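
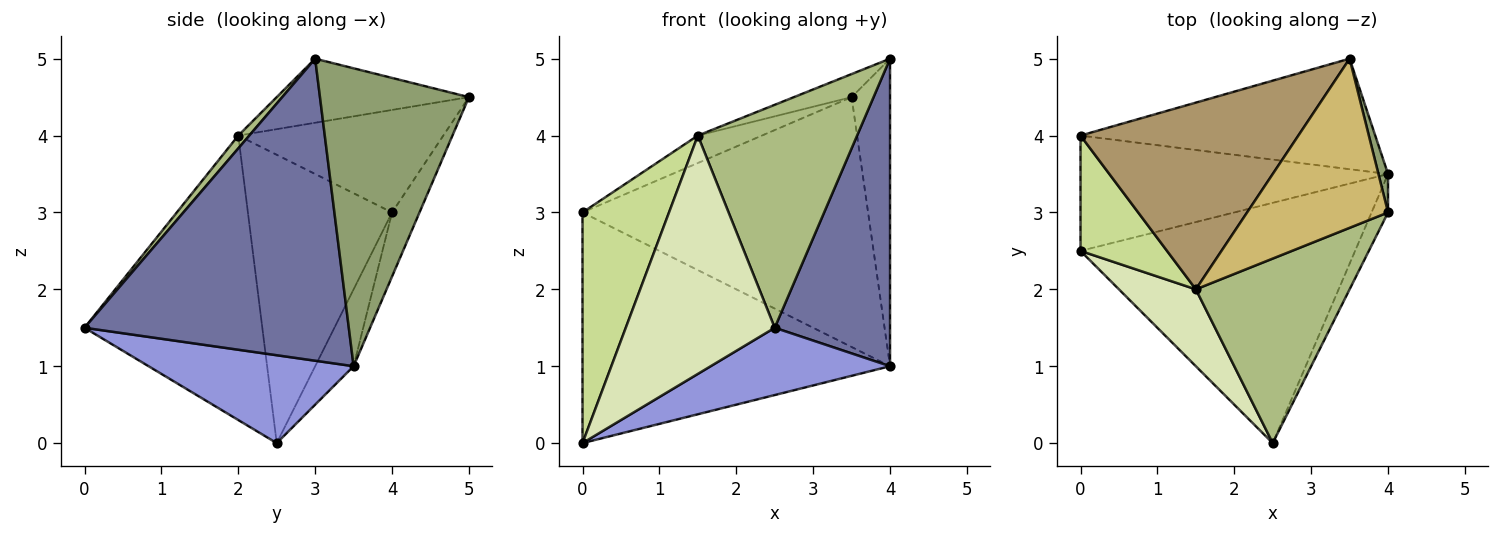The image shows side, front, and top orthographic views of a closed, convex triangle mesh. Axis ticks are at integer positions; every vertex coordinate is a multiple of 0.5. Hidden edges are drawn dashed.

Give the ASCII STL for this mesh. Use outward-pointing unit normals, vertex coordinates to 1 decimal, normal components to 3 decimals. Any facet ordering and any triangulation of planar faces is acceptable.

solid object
 facet normal 0.915 -0.399 -0.050
  outer loop
   vertex 4.0 3.0 5.0
   vertex 2.5 0.0 1.5
   vertex 4.0 3.5 1.0
  endloop
 endfacet
 facet normal -0.111 0.889 -0.444
  outer loop
   vertex 0.0 2.5 0.0
   vertex 0.0 4.0 3.0
   vertex 4.0 3.5 1.0
  endloop
 endfacet
 facet normal 0.294 -0.258 -0.920
  outer loop
   vertex 0.0 2.5 0.0
   vertex 4.0 3.5 1.0
   vertex 2.5 0.0 1.5
  endloop
 endfacet
 facet normal -0.088 0.911 -0.403
  outer loop
   vertex 3.5 5.0 4.5
   vertex 4.0 3.5 1.0
   vertex 0.0 4.0 3.0
  endloop
 endfacet
 facet normal 0.968 0.250 0.031
  outer loop
   vertex 3.5 5.0 4.5
   vertex 4.0 3.0 5.0
   vertex 4.0 3.5 1.0
  endloop
 endfacet
 facet normal 0.053 -0.769 0.637
  outer loop
   vertex 1.5 2.0 4.0
   vertex 2.5 0.0 1.5
   vertex 4.0 3.0 5.0
  endloop
 endfacet
 facet normal -0.830 -0.498 0.249
  outer loop
   vertex 1.5 2.0 4.0
   vertex 0.0 4.0 3.0
   vertex 0.0 2.5 0.0
  endloop
 endfacet
 facet normal -0.751 -0.629 0.203
  outer loop
   vertex 1.5 2.0 4.0
   vertex 0.0 2.5 0.0
   vertex 2.5 0.0 1.5
  endloop
 endfacet
 facet normal -0.422 0.132 0.897
  outer loop
   vertex 1.5 2.0 4.0
   vertex 3.5 5.0 4.5
   vertex 0.0 4.0 3.0
  endloop
 endfacet
 facet normal -0.411 0.123 0.903
  outer loop
   vertex 1.5 2.0 4.0
   vertex 4.0 3.0 5.0
   vertex 3.5 5.0 4.5
  endloop
 endfacet
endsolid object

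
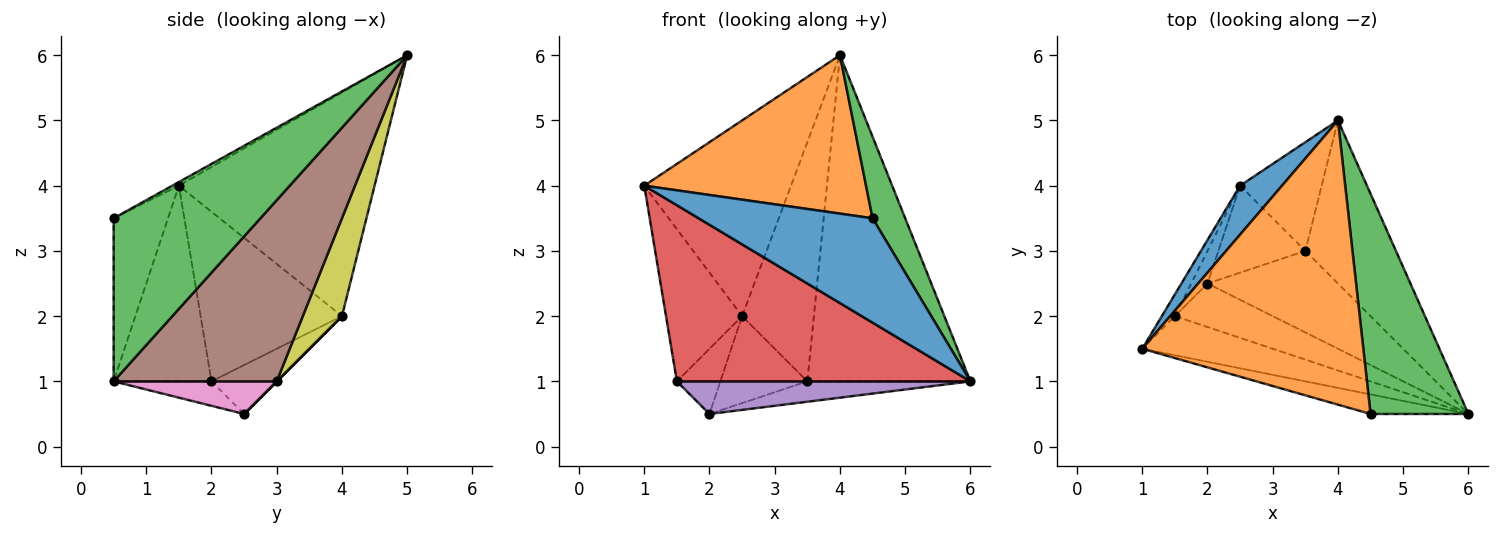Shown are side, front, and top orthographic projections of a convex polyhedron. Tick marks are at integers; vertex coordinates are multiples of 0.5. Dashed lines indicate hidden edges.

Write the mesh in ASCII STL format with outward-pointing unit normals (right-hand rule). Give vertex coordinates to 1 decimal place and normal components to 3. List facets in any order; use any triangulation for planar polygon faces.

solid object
 facet normal -0.294 -0.940 -0.176
  outer loop
   vertex 4.5 0.5 3.5
   vertex 1.0 1.5 4.0
   vertex 6.0 0.5 1.0
  endloop
 endfacet
 facet normal -0.014 -0.487 0.873
  outer loop
   vertex 4.5 0.5 3.5
   vertex 4.0 5.0 6.0
   vertex 1.0 1.5 4.0
  endloop
 endfacet
 facet normal 0.842 -0.187 0.505
  outer loop
   vertex 4.5 0.5 3.5
   vertex 6.0 0.5 1.0
   vertex 4.0 5.0 6.0
  endloop
 endfacet
 facet normal -0.309 -0.928 -0.206
  outer loop
   vertex 1.5 2.0 1.0
   vertex 6.0 0.5 1.0
   vertex 1.0 1.5 4.0
  endloop
 endfacet
 facet normal -0.196 -0.588 -0.784
  outer loop
   vertex 1.5 2.0 1.0
   vertex 2.0 2.5 0.5
   vertex 6.0 0.5 1.0
  endloop
 endfacet
 facet normal 0.667 0.667 -0.333
  outer loop
   vertex 3.5 3.0 1.0
   vertex 4.0 5.0 6.0
   vertex 6.0 0.5 1.0
  endloop
 endfacet
 facet normal 0.236 0.236 -0.943
  outer loop
   vertex 3.5 3.0 1.0
   vertex 6.0 0.5 1.0
   vertex 2.0 2.5 0.5
  endloop
 endfacet
 facet normal -0.802 0.535 -0.267
  outer loop
   vertex 2.5 4.0 2.0
   vertex 2.0 2.5 0.5
   vertex 1.5 2.0 1.0
  endloop
 endfacet
 facet normal 0.445 0.815 -0.371
  outer loop
   vertex 2.5 4.0 2.0
   vertex 4.0 5.0 6.0
   vertex 3.5 3.0 1.0
  endloop
 endfacet
 facet normal 0.000 0.707 -0.707
  outer loop
   vertex 2.5 4.0 2.0
   vertex 3.5 3.0 1.0
   vertex 2.0 2.5 0.5
  endloop
 endfacet
 facet normal -0.791 0.593 0.148
  outer loop
   vertex 2.5 4.0 2.0
   vertex 1.0 1.5 4.0
   vertex 4.0 5.0 6.0
  endloop
 endfacet
 facet normal -0.878 0.473 -0.068
  outer loop
   vertex 2.5 4.0 2.0
   vertex 1.5 2.0 1.0
   vertex 1.0 1.5 4.0
  endloop
 endfacet
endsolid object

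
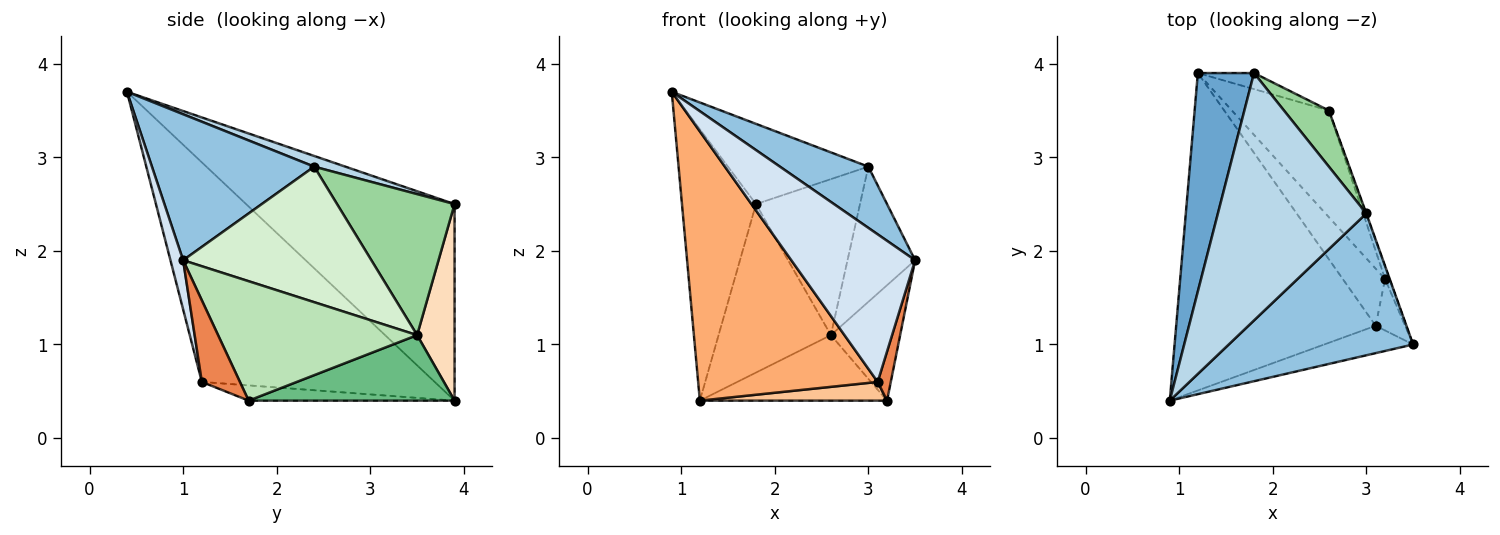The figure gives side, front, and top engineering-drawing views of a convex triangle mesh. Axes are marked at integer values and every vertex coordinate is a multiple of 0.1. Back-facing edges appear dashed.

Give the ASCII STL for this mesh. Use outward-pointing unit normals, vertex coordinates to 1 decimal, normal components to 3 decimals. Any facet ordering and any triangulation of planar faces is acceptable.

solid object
 facet normal -0.910 0.323 0.260
  outer loop
   vertex 1.2 3.9 0.4
   vertex 0.9 0.4 3.7
   vertex 1.8 3.9 2.5
  endloop
 endfacet
 facet normal 0.588 -0.320 0.743
  outer loop
   vertex 3.0 2.4 2.9
   vertex 0.9 0.4 3.7
   vertex 3.5 1.0 1.9
  endloop
 endfacet
 facet normal 0.068 0.308 0.949
  outer loop
   vertex 3.0 2.4 2.9
   vertex 1.8 3.9 2.5
   vertex 0.9 0.4 3.7
  endloop
 endfacet
 facet normal 0.100 -0.978 -0.181
  outer loop
   vertex 3.1 1.2 0.6
   vertex 3.5 1.0 1.9
   vertex 0.9 0.4 3.7
  endloop
 endfacet
 facet normal 0.895 -0.308 -0.323
  outer loop
   vertex 3.1 1.2 0.6
   vertex 3.2 1.7 0.4
   vertex 3.5 1.0 1.9
  endloop
 endfacet
 facet normal -0.643 -0.496 -0.584
  outer loop
   vertex 3.1 1.2 0.6
   vertex 0.9 0.4 3.7
   vertex 1.2 3.9 0.4
  endloop
 endfacet
 facet normal -0.324 -0.295 -0.899
  outer loop
   vertex 3.1 1.2 0.6
   vertex 1.2 3.9 0.4
   vertex 3.2 1.7 0.4
  endloop
 endfacet
 facet normal 0.315 0.945 -0.090
  outer loop
   vertex 2.6 3.5 1.1
   vertex 1.2 3.9 0.4
   vertex 1.8 3.9 2.5
  endloop
 endfacet
 facet normal 0.499 0.454 -0.739
  outer loop
   vertex 2.6 3.5 1.1
   vertex 3.2 1.7 0.4
   vertex 1.2 3.9 0.4
  endloop
 endfacet
 facet normal 0.728 0.645 0.232
  outer loop
   vertex 2.6 3.5 1.1
   vertex 1.8 3.9 2.5
   vertex 3.0 2.4 2.9
  endloop
 endfacet
 facet normal 0.944 0.328 -0.036
  outer loop
   vertex 2.6 3.5 1.1
   vertex 3.5 1.0 1.9
   vertex 3.2 1.7 0.4
  endloop
 endfacet
 facet normal 0.941 0.338 -0.003
  outer loop
   vertex 2.6 3.5 1.1
   vertex 3.0 2.4 2.9
   vertex 3.5 1.0 1.9
  endloop
 endfacet
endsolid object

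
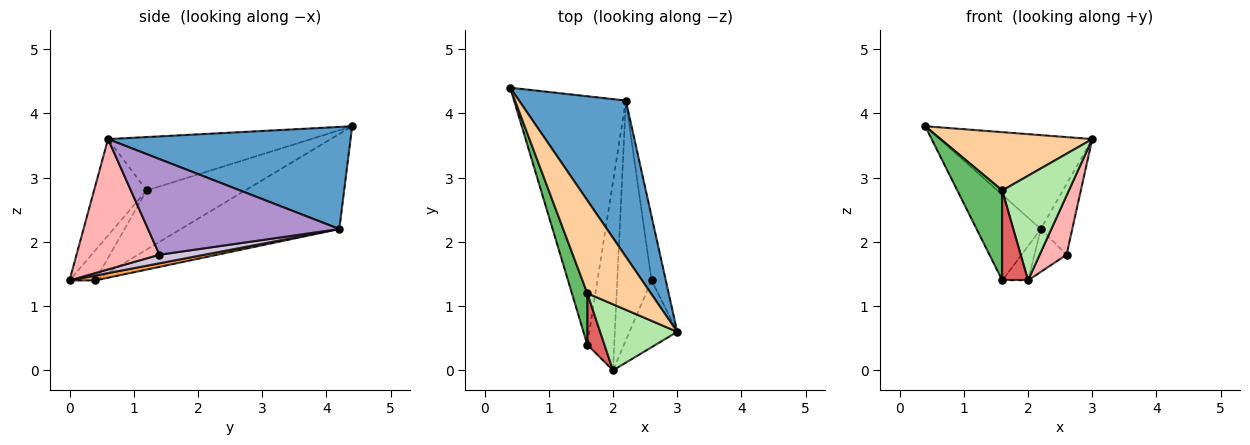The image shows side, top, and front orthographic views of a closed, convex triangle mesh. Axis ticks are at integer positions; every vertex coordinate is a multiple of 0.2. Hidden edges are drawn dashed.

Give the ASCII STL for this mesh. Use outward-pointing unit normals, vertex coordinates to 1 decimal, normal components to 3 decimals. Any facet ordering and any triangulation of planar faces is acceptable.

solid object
 facet normal 0.634 0.399 0.663
  outer loop
   vertex 2.2 4.2 2.2
   vertex 0.4 4.4 3.8
   vertex 3.0 0.6 3.6
  endloop
 endfacet
 facet normal -0.627 0.254 -0.737
  outer loop
   vertex 2.2 4.2 2.2
   vertex 1.6 0.4 1.4
   vertex 0.4 4.4 3.8
  endloop
 endfacet
 facet normal 0.176 0.176 -0.968
  outer loop
   vertex 2.2 4.2 2.2
   vertex 2.0 0.0 1.4
   vertex 1.6 0.4 1.4
  endloop
 endfacet
 facet normal -0.580 -0.433 0.690
  outer loop
   vertex 1.6 1.2 2.8
   vertex 3.0 0.6 3.6
   vertex 0.4 4.4 3.8
  endloop
 endfacet
 facet normal -0.885 -0.404 0.231
  outer loop
   vertex 1.6 1.2 2.8
   vertex 0.4 4.4 3.8
   vertex 1.6 0.4 1.4
  endloop
 endfacet
 facet normal -0.555 -0.703 0.444
  outer loop
   vertex 1.6 1.2 2.8
   vertex 2.0 0.0 1.4
   vertex 3.0 0.6 3.6
  endloop
 endfacet
 facet normal -0.656 -0.656 0.375
  outer loop
   vertex 1.6 1.2 2.8
   vertex 1.6 0.4 1.4
   vertex 2.0 0.0 1.4
  endloop
 endfacet
 facet normal 0.898 -0.291 -0.329
  outer loop
   vertex 2.6 1.4 1.8
   vertex 3.0 0.6 3.6
   vertex 2.0 0.0 1.4
  endloop
 endfacet
 facet normal 0.976 0.160 -0.146
  outer loop
   vertex 2.6 1.4 1.8
   vertex 2.2 4.2 2.2
   vertex 3.0 0.6 3.6
  endloop
 endfacet
 facet normal 0.239 0.171 -0.956
  outer loop
   vertex 2.6 1.4 1.8
   vertex 2.0 0.0 1.4
   vertex 2.2 4.2 2.2
  endloop
 endfacet
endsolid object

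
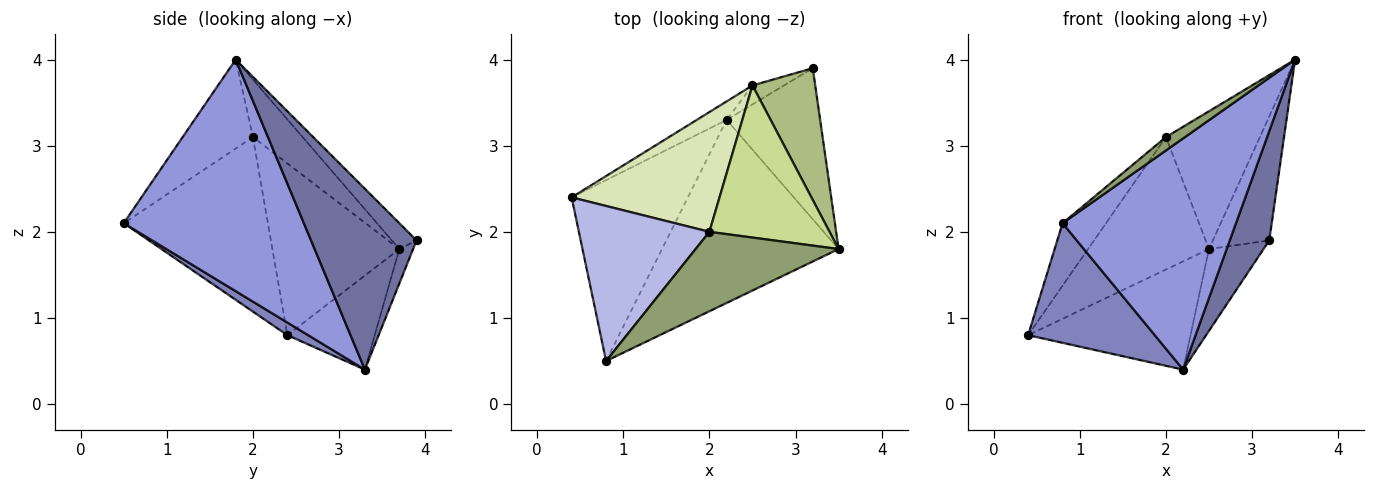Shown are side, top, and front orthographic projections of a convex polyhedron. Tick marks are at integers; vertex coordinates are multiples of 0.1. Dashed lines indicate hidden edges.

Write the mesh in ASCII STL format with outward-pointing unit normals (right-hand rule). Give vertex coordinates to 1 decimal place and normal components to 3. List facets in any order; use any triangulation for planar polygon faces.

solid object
 facet normal 0.843 -0.315 -0.436
  outer loop
   vertex 2.2 3.3 0.4
   vertex 3.2 3.9 1.9
   vertex 3.5 1.8 4.0
  endloop
 endfacet
 facet normal 0.090 -0.549 -0.831
  outer loop
   vertex 0.8 0.5 2.1
   vertex 0.4 2.4 0.8
   vertex 2.2 3.3 0.4
  endloop
 endfacet
 facet normal 0.631 -0.608 -0.481
  outer loop
   vertex 0.8 0.5 2.1
   vertex 2.2 3.3 0.4
   vertex 3.5 1.8 4.0
  endloop
 endfacet
 facet normal -0.778 0.235 0.582
  outer loop
   vertex 2.0 2.0 3.1
   vertex 0.4 2.4 0.8
   vertex 0.8 0.5 2.1
  endloop
 endfacet
 facet normal -0.523 -0.142 0.840
  outer loop
   vertex 2.0 2.0 3.1
   vertex 0.8 0.5 2.1
   vertex 3.5 1.8 4.0
  endloop
 endfacet
 facet normal -0.287 0.656 0.698
  outer loop
   vertex 2.5 3.7 1.8
   vertex 3.5 1.8 4.0
   vertex 3.2 3.9 1.9
  endloop
 endfacet
 facet normal -0.335 0.633 0.698
  outer loop
   vertex 2.5 3.7 1.8
   vertex 2.0 2.0 3.1
   vertex 3.5 1.8 4.0
  endloop
 endfacet
 facet normal -0.614 0.585 0.529
  outer loop
   vertex 2.5 3.7 1.8
   vertex 0.4 2.4 0.8
   vertex 2.0 2.0 3.1
  endloop
 endfacet
 facet normal -0.468 0.871 -0.148
  outer loop
   vertex 2.5 3.7 1.8
   vertex 2.2 3.3 0.4
   vertex 0.4 2.4 0.8
  endloop
 endfacet
 facet normal -0.239 0.946 -0.219
  outer loop
   vertex 2.5 3.7 1.8
   vertex 3.2 3.9 1.9
   vertex 2.2 3.3 0.4
  endloop
 endfacet
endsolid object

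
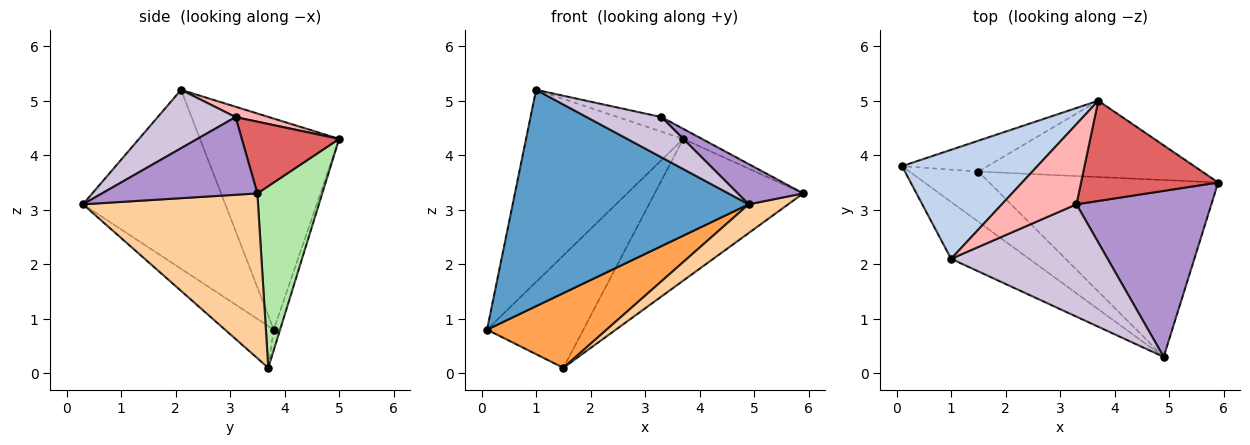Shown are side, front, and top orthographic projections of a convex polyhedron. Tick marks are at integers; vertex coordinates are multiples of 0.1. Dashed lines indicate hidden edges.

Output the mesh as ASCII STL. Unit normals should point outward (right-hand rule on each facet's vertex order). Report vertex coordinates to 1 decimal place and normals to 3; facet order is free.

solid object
 facet normal -0.504 -0.835 -0.220
  outer loop
   vertex 1.0 2.1 5.2
   vertex 0.1 3.8 0.8
   vertex 4.9 0.3 3.1
  endloop
 endfacet
 facet normal -0.610 0.689 0.391
  outer loop
   vertex 3.7 5.0 4.3
   vertex 0.1 3.8 0.8
   vertex 1.0 2.1 5.2
  endloop
 endfacet
 facet normal -0.320 -0.786 -0.528
  outer loop
   vertex 1.5 3.7 0.1
   vertex 4.9 0.3 3.1
   vertex 0.1 3.8 0.8
  endloop
 endfacet
 facet normal 0.579 -0.131 -0.805
  outer loop
   vertex 1.5 3.7 0.1
   vertex 5.9 3.5 3.3
   vertex 4.9 0.3 3.1
  endloop
 endfacet
 facet normal -0.064 0.962 -0.265
  outer loop
   vertex 1.5 3.7 0.1
   vertex 0.1 3.8 0.8
   vertex 3.7 5.0 4.3
  endloop
 endfacet
 facet normal 0.359 0.822 -0.442
  outer loop
   vertex 1.5 3.7 0.1
   vertex 3.7 5.0 4.3
   vertex 5.9 3.5 3.3
  endloop
 endfacet
 facet normal 0.462 0.089 0.883
  outer loop
   vertex 3.3 3.1 4.7
   vertex 5.9 3.5 3.3
   vertex 3.7 5.0 4.3
  endloop
 endfacet
 facet normal 0.135 0.177 0.975
  outer loop
   vertex 3.3 3.1 4.7
   vertex 3.7 5.0 4.3
   vertex 1.0 2.1 5.2
  endloop
 endfacet
 facet normal 0.488 -0.206 0.848
  outer loop
   vertex 3.3 3.1 4.7
   vertex 4.9 0.3 3.1
   vertex 5.9 3.5 3.3
  endloop
 endfacet
 facet normal 0.331 -0.318 0.888
  outer loop
   vertex 3.3 3.1 4.7
   vertex 1.0 2.1 5.2
   vertex 4.9 0.3 3.1
  endloop
 endfacet
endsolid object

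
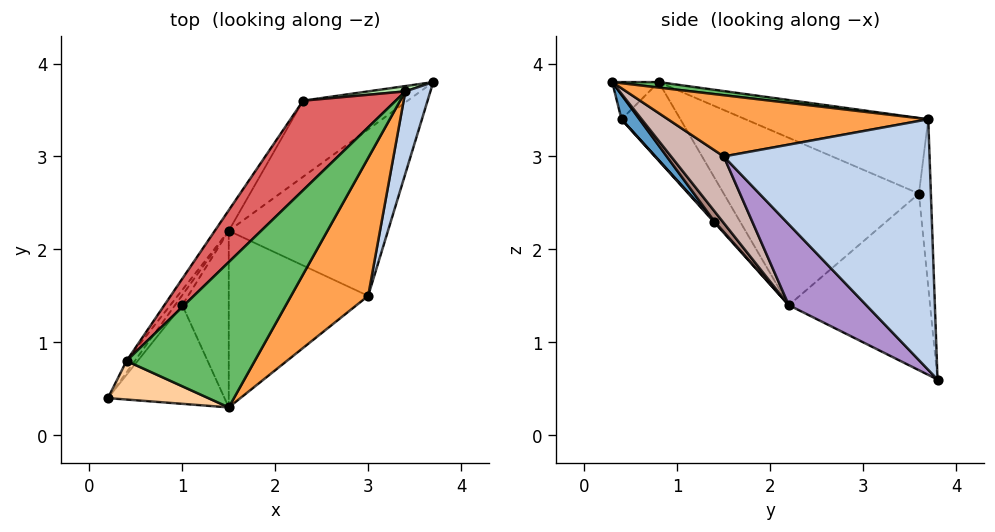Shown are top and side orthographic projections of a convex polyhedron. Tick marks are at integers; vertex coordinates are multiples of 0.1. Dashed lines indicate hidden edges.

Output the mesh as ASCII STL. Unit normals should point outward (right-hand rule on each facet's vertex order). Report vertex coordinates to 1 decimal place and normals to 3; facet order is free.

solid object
 facet normal 0.129 -0.779 -0.614
  outer loop
   vertex 1.0 1.4 2.3
   vertex 1.5 0.3 3.8
   vertex 0.2 0.4 3.4
  endloop
 endfacet
 facet normal 0.976 -0.195 0.098
  outer loop
   vertex 3.0 1.5 3.0
   vertex 3.7 3.8 0.6
   vertex 3.4 3.7 3.4
  endloop
 endfacet
 facet normal 0.603 -0.248 0.759
  outer loop
   vertex 3.0 1.5 3.0
   vertex 3.4 3.7 3.4
   vertex 1.5 0.3 3.8
  endloop
 endfacet
 facet normal -0.276 -0.607 0.745
  outer loop
   vertex 0.4 0.8 3.8
   vertex 0.2 0.4 3.4
   vertex 1.5 0.3 3.8
  endloop
 endfacet
 facet normal 0.042 0.093 0.995
  outer loop
   vertex 0.4 0.8 3.8
   vertex 1.5 0.3 3.8
   vertex 3.4 3.7 3.4
  endloop
 endfacet
 facet normal -0.108 0.994 0.024
  outer loop
   vertex 2.3 3.6 2.6
   vertex 3.4 3.7 3.4
   vertex 3.7 3.8 0.6
  endloop
 endfacet
 facet normal -0.503 0.606 0.616
  outer loop
   vertex 2.3 3.6 2.6
   vertex 0.4 0.8 3.8
   vertex 3.4 3.7 3.4
  endloop
 endfacet
 facet normal -0.631 0.680 -0.373
  outer loop
   vertex 1.5 2.2 1.4
   vertex 2.3 3.6 2.6
   vertex 3.7 3.8 0.6
  endloop
 endfacet
 facet normal 0.309 -0.730 -0.609
  outer loop
   vertex 1.5 2.2 1.4
   vertex 3.7 3.8 0.6
   vertex 3.0 1.5 3.0
  endloop
 endfacet
 facet normal 0.090 -0.769 -0.633
  outer loop
   vertex 1.5 2.2 1.4
   vertex 1.0 1.4 2.3
   vertex 0.2 0.4 3.4
  endloop
 endfacet
 facet normal 0.136 -0.777 -0.615
  outer loop
   vertex 1.5 2.2 1.4
   vertex 1.5 0.3 3.8
   vertex 1.0 1.4 2.3
  endloop
 endfacet
 facet normal 0.284 -0.752 -0.595
  outer loop
   vertex 1.5 2.2 1.4
   vertex 3.0 1.5 3.0
   vertex 1.5 0.3 3.8
  endloop
 endfacet
 facet normal -0.852 0.516 -0.090
  outer loop
   vertex 1.5 2.2 1.4
   vertex 0.2 0.4 3.4
   vertex 0.4 0.8 3.8
  endloop
 endfacet
 facet normal -0.839 0.539 -0.070
  outer loop
   vertex 1.5 2.2 1.4
   vertex 0.4 0.8 3.8
   vertex 2.3 3.6 2.6
  endloop
 endfacet
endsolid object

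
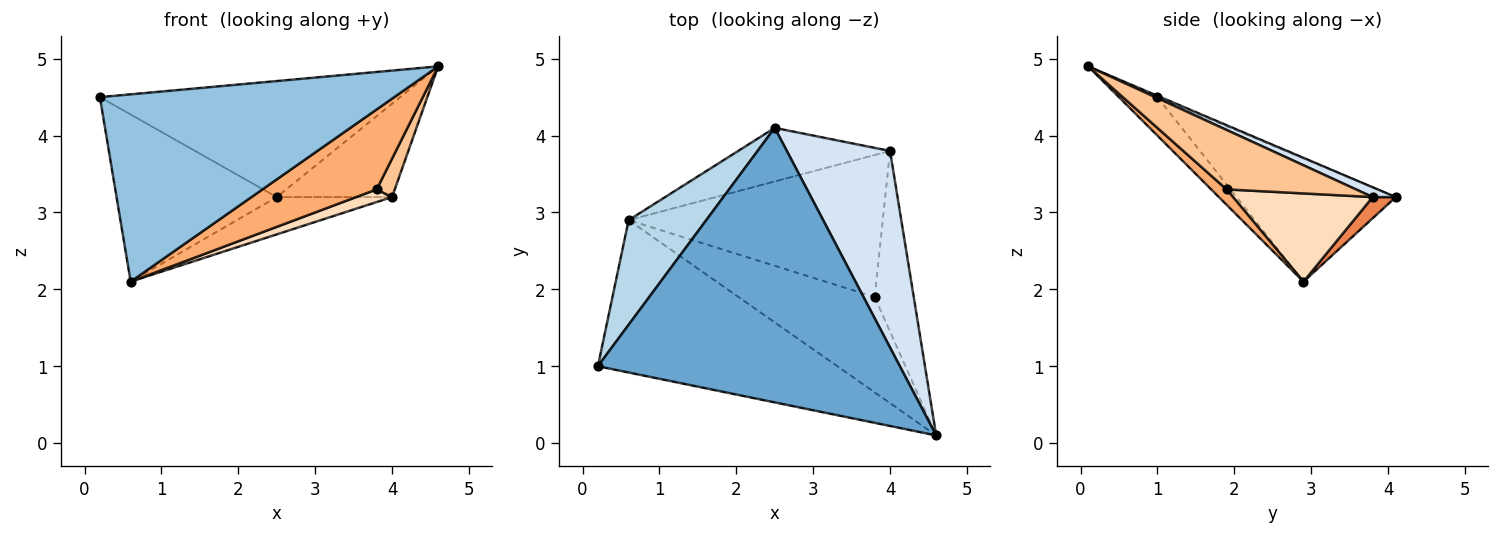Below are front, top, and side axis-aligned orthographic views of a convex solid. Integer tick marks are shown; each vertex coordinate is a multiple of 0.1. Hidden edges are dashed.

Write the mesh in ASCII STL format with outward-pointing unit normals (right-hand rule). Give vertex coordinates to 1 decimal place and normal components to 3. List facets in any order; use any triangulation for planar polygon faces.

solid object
 facet normal -0.004 0.389 0.921
  outer loop
   vertex 2.5 4.1 3.2
   vertex 0.2 1.0 4.5
   vertex 4.6 0.1 4.9
  endloop
 endfacet
 facet normal -0.101 -0.772 -0.628
  outer loop
   vertex 0.6 2.9 2.1
   vertex 4.6 0.1 4.9
   vertex 0.2 1.0 4.5
  endloop
 endfacet
 facet normal -0.644 0.648 0.406
  outer loop
   vertex 0.6 2.9 2.1
   vertex 0.2 1.0 4.5
   vertex 2.5 4.1 3.2
  endloop
 endfacet
 facet normal 0.085 0.427 0.900
  outer loop
   vertex 4.0 3.8 3.2
   vertex 2.5 4.1 3.2
   vertex 4.6 0.1 4.9
  endloop
 endfacet
 facet normal 0.114 0.568 -0.815
  outer loop
   vertex 4.0 3.8 3.2
   vertex 0.6 2.9 2.1
   vertex 2.5 4.1 3.2
  endloop
 endfacet
 facet normal 0.086 -0.640 -0.763
  outer loop
   vertex 3.8 1.9 3.3
   vertex 4.6 0.1 4.9
   vertex 0.6 2.9 2.1
  endloop
 endfacet
 facet normal 0.830 -0.116 -0.546
  outer loop
   vertex 3.8 1.9 3.3
   vertex 4.0 3.8 3.2
   vertex 4.6 0.1 4.9
  endloop
 endfacet
 facet normal 0.327 -0.084 -0.941
  outer loop
   vertex 3.8 1.9 3.3
   vertex 0.6 2.9 2.1
   vertex 4.0 3.8 3.2
  endloop
 endfacet
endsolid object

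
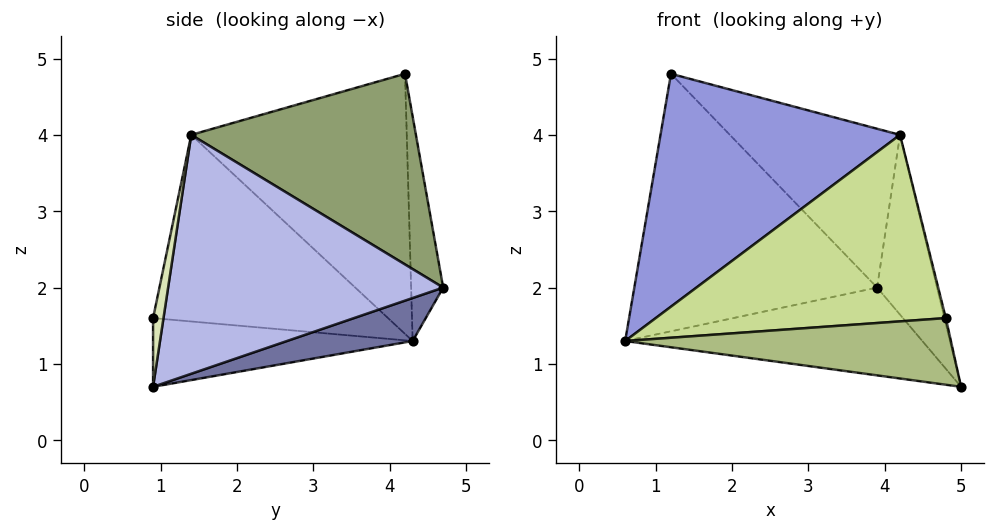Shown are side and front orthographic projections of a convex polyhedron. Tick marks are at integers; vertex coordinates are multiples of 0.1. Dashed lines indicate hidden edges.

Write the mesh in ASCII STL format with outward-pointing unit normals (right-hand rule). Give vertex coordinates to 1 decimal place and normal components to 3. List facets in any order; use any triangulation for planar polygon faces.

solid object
 facet normal 0.152 0.359 -0.921
  outer loop
   vertex 3.9 4.7 2.0
   vertex 5.0 0.9 0.7
   vertex 0.6 4.3 1.3
  endloop
 endfacet
 facet normal -0.131 0.990 0.051
  outer loop
   vertex 1.2 4.2 4.8
   vertex 3.9 4.7 2.0
   vertex 0.6 4.3 1.3
  endloop
 endfacet
 facet normal -0.666 -0.740 0.093
  outer loop
   vertex 4.2 1.4 4.0
   vertex 1.2 4.2 4.8
   vertex 0.6 4.3 1.3
  endloop
 endfacet
 facet normal 0.957 0.209 0.200
  outer loop
   vertex 4.2 1.4 4.0
   vertex 5.0 0.9 0.7
   vertex 3.9 4.7 2.0
  endloop
 endfacet
 facet normal 0.600 0.454 0.659
  outer loop
   vertex 4.2 1.4 4.0
   vertex 3.9 4.7 2.0
   vertex 1.2 4.2 4.8
  endloop
 endfacet
 facet normal -0.617 -0.775 -0.137
  outer loop
   vertex 4.8 0.9 1.6
   vertex 0.6 4.3 1.3
   vertex 5.0 0.9 0.7
  endloop
 endfacet
 facet normal -0.629 -0.777 0.005
  outer loop
   vertex 4.8 0.9 1.6
   vertex 4.2 1.4 4.0
   vertex 0.6 4.3 1.3
  endloop
 endfacet
 facet normal 0.968 0.129 0.215
  outer loop
   vertex 4.8 0.9 1.6
   vertex 5.0 0.9 0.7
   vertex 4.2 1.4 4.0
  endloop
 endfacet
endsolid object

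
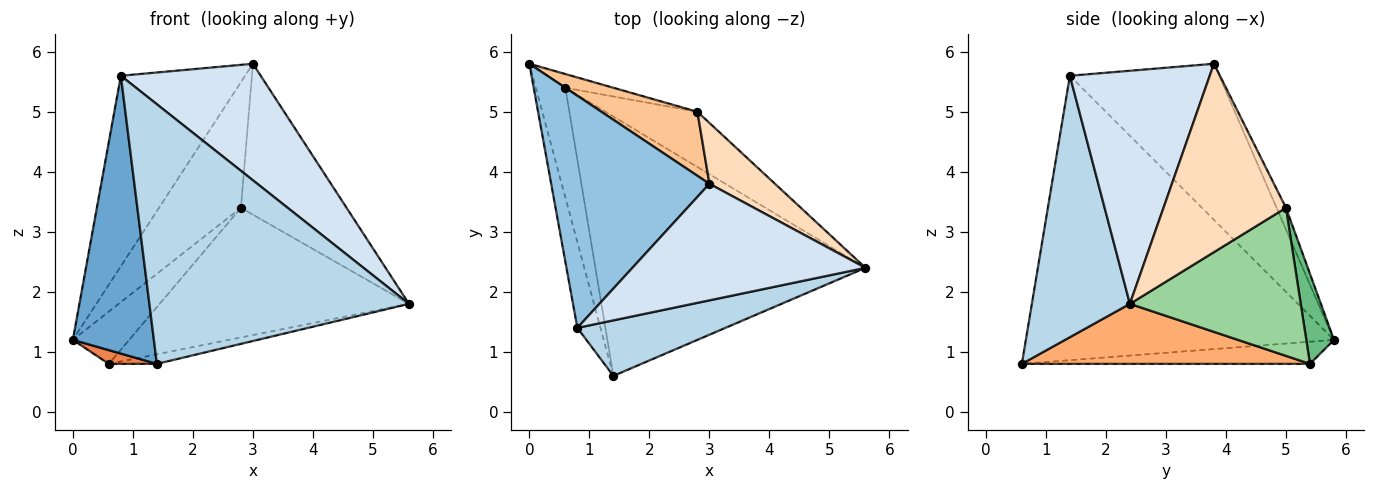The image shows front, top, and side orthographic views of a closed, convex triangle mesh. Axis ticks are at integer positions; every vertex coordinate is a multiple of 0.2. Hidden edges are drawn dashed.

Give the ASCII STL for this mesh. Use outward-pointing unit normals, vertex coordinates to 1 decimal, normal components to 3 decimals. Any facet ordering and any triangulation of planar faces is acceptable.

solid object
 facet normal -0.964 -0.254 -0.078
  outer loop
   vertex 0.8 1.4 5.6
   vertex 0.0 5.8 1.2
   vertex 1.4 0.6 0.8
  endloop
 endfacet
 facet normal -0.606 0.505 0.615
  outer loop
   vertex 0.8 1.4 5.6
   vertex 3.0 3.8 5.8
   vertex 0.0 5.8 1.2
  endloop
 endfacet
 facet normal 0.346 -0.917 0.196
  outer loop
   vertex 0.8 1.4 5.6
   vertex 1.4 0.6 0.8
   vertex 5.6 2.4 1.8
  endloop
 endfacet
 facet normal 0.577 -0.577 0.577
  outer loop
   vertex 0.8 1.4 5.6
   vertex 5.6 2.4 1.8
   vertex 3.0 3.8 5.8
  endloop
 endfacet
 facet normal -0.597 -0.100 -0.796
  outer loop
   vertex 0.6 5.4 0.8
   vertex 1.4 0.6 0.8
   vertex 0.0 5.8 1.2
  endloop
 endfacet
 facet normal 0.217 0.036 -0.976
  outer loop
   vertex 0.6 5.4 0.8
   vertex 5.6 2.4 1.8
   vertex 1.4 0.6 0.8
  endloop
 endfacet
 facet normal -0.102 0.886 0.452
  outer loop
   vertex 2.8 5.0 3.4
   vertex 0.0 5.8 1.2
   vertex 3.0 3.8 5.8
  endloop
 endfacet
 facet normal 0.732 0.632 0.255
  outer loop
   vertex 2.8 5.0 3.4
   vertex 3.0 3.8 5.8
   vertex 5.6 2.4 1.8
  endloop
 endfacet
 facet normal 0.430 0.873 -0.229
  outer loop
   vertex 2.8 5.0 3.4
   vertex 0.6 5.4 0.8
   vertex 0.0 5.8 1.2
  endloop
 endfacet
 facet normal 0.533 0.778 -0.331
  outer loop
   vertex 2.8 5.0 3.4
   vertex 5.6 2.4 1.8
   vertex 0.6 5.4 0.8
  endloop
 endfacet
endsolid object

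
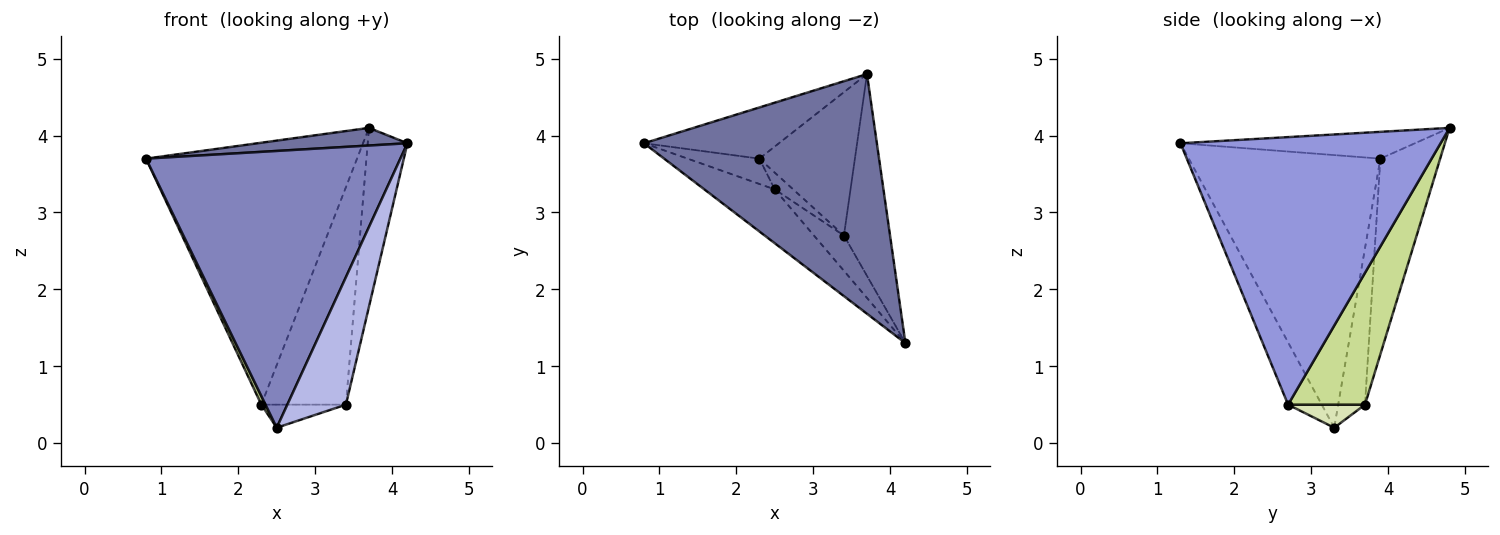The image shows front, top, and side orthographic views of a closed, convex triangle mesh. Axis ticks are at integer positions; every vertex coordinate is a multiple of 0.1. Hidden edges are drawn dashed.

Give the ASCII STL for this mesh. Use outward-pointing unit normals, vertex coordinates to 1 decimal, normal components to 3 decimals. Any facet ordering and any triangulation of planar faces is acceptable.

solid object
 facet normal -0.114 -0.073 0.991
  outer loop
   vertex 3.7 4.8 4.1
   vertex 0.8 3.9 3.7
   vertex 4.2 1.3 3.9
  endloop
 endfacet
 facet normal -0.595 -0.789 -0.153
  outer loop
   vertex 2.5 3.3 0.2
   vertex 4.2 1.3 3.9
   vertex 0.8 3.9 3.7
  endloop
 endfacet
 facet normal 0.974 0.149 -0.168
  outer loop
   vertex 3.4 2.7 0.5
   vertex 3.7 4.8 4.1
   vertex 4.2 1.3 3.9
  endloop
 endfacet
 facet normal -0.484 -0.843 -0.233
  outer loop
   vertex 3.4 2.7 0.5
   vertex 4.2 1.3 3.9
   vertex 2.5 3.3 0.2
  endloop
 endfacet
 facet normal -0.268 0.946 -0.185
  outer loop
   vertex 2.3 3.7 0.5
   vertex 0.8 3.9 3.7
   vertex 3.7 4.8 4.1
  endloop
 endfacet
 facet normal -0.900 -0.140 -0.413
  outer loop
   vertex 2.3 3.7 0.5
   vertex 2.5 3.3 0.2
   vertex 0.8 3.9 3.7
  endloop
 endfacet
 facet normal 0.605 0.665 -0.438
  outer loop
   vertex 2.3 3.7 0.5
   vertex 3.7 4.8 4.1
   vertex 3.4 2.7 0.5
  endloop
 endfacet
 facet normal 0.592 0.652 -0.474
  outer loop
   vertex 2.3 3.7 0.5
   vertex 3.4 2.7 0.5
   vertex 2.5 3.3 0.2
  endloop
 endfacet
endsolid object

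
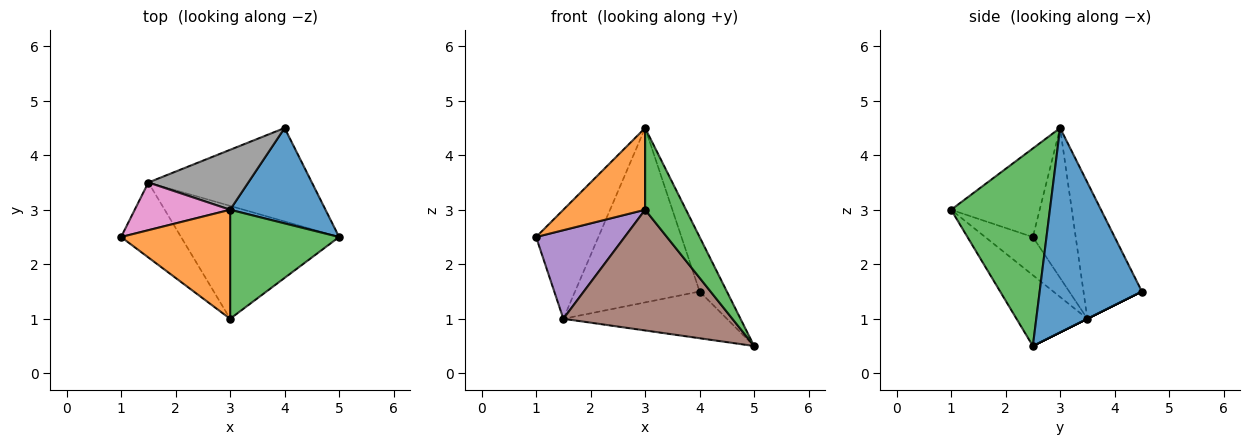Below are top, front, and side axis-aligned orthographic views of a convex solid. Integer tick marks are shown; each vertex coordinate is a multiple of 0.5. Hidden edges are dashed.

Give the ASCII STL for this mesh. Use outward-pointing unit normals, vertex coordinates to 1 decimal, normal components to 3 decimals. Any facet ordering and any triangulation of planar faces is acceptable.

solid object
 facet normal 0.881 0.235 0.411
  outer loop
   vertex 3.0 3.0 4.5
   vertex 5.0 2.5 0.5
   vertex 4.0 4.5 1.5
  endloop
 endfacet
 facet normal -0.545 -0.503 0.671
  outer loop
   vertex 3.0 1.0 3.0
   vertex 3.0 3.0 4.5
   vertex 1.0 2.5 2.5
  endloop
 endfacet
 facet normal 0.823 -0.341 0.454
  outer loop
   vertex 3.0 1.0 3.0
   vertex 5.0 2.5 0.5
   vertex 3.0 3.0 4.5
  endloop
 endfacet
 facet normal 0.000 0.447 -0.894
  outer loop
   vertex 1.5 3.5 1.0
   vertex 4.0 4.5 1.5
   vertex 5.0 2.5 0.5
  endloop
 endfacet
 facet normal -0.380 -0.706 -0.597
  outer loop
   vertex 1.5 3.5 1.0
   vertex 3.0 1.0 3.0
   vertex 1.0 2.5 2.5
  endloop
 endfacet
 facet normal -0.293 -0.698 -0.653
  outer loop
   vertex 1.5 3.5 1.0
   vertex 5.0 2.5 0.5
   vertex 3.0 1.0 3.0
  endloop
 endfacet
 facet normal -0.533 0.775 0.339
  outer loop
   vertex 1.5 3.5 1.0
   vertex 1.0 2.5 2.5
   vertex 3.0 3.0 4.5
  endloop
 endfacet
 facet normal -0.405 0.865 0.297
  outer loop
   vertex 1.5 3.5 1.0
   vertex 3.0 3.0 4.5
   vertex 4.0 4.5 1.5
  endloop
 endfacet
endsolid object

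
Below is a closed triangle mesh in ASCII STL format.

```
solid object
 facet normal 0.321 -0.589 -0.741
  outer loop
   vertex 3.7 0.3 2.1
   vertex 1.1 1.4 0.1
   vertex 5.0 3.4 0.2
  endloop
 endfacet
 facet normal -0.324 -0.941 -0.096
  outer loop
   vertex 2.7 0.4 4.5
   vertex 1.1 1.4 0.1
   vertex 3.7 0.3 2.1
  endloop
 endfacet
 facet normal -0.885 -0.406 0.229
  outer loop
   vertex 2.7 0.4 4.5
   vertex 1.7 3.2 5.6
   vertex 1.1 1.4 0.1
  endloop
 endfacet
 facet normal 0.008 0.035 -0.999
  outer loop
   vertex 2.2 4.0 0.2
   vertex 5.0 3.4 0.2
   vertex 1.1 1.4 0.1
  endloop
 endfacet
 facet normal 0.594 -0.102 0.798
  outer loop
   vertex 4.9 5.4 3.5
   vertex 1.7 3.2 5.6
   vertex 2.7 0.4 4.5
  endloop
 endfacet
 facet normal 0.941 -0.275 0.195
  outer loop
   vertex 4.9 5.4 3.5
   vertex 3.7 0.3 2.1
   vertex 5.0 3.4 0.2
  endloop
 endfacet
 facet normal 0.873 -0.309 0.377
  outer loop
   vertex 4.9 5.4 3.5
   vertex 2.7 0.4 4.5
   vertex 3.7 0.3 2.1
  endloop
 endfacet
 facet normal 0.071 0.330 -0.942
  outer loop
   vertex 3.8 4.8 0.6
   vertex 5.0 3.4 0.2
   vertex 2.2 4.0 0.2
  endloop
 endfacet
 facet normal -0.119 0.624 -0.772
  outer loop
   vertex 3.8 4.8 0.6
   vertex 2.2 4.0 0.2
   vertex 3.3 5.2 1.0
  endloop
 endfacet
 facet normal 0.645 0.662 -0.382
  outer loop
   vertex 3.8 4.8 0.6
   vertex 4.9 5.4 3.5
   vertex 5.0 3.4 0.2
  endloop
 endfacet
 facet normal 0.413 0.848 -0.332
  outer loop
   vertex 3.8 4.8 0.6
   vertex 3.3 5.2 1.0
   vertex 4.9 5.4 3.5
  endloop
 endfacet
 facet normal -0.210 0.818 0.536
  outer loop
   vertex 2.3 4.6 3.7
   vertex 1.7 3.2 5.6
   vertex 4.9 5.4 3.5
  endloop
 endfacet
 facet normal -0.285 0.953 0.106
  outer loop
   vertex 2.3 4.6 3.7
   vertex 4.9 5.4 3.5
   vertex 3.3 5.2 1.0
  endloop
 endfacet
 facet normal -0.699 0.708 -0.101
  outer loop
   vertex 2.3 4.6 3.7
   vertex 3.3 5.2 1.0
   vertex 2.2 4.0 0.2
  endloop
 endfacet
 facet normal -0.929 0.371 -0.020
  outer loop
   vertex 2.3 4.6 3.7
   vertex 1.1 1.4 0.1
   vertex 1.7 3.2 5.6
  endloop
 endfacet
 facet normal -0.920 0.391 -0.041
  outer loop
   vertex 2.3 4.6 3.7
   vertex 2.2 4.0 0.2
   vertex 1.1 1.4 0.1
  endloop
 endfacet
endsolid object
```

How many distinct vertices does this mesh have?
10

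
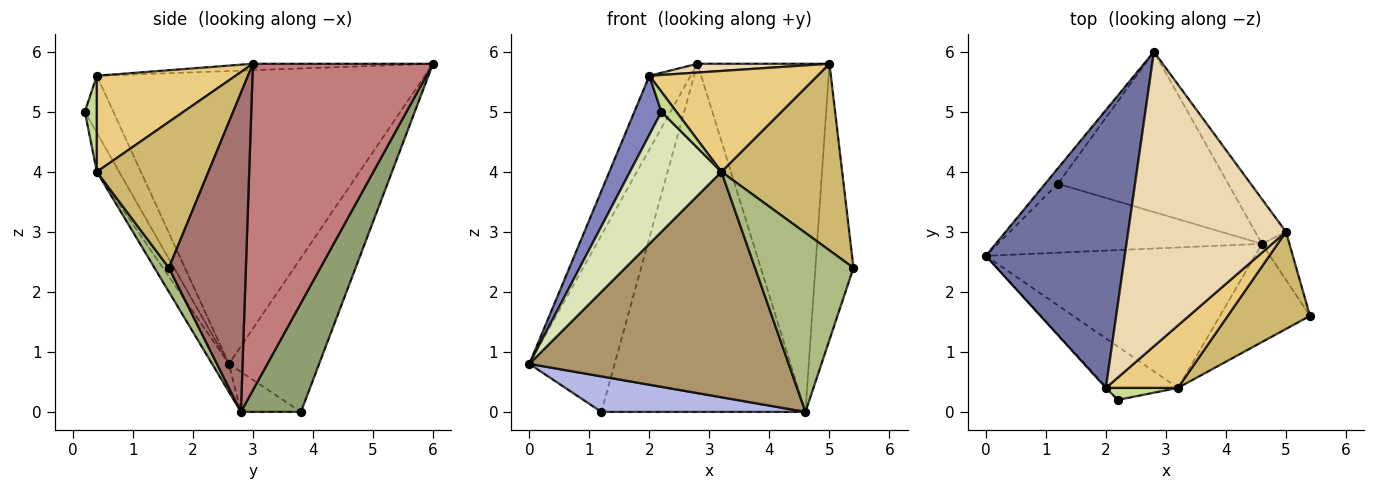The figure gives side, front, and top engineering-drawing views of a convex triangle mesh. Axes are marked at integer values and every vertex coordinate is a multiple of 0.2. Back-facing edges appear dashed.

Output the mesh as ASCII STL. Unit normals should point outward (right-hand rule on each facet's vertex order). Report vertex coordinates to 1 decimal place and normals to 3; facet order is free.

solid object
 facet normal -0.898 0.113 0.426
  outer loop
   vertex 2.0 0.4 5.6
   vertex 2.8 6.0 5.8
   vertex 0.0 2.6 0.8
  endloop
 endfacet
 facet normal -0.726 -0.688 -0.013
  outer loop
   vertex 2.0 0.4 5.6
   vertex 0.0 2.6 0.8
   vertex 2.2 0.2 5.0
  endloop
 endfacet
 facet normal -0.726 0.686 -0.060
  outer loop
   vertex 1.2 3.8 0.0
   vertex 0.0 2.6 0.8
   vertex 2.8 6.0 5.8
  endloop
 endfacet
 facet normal -0.133 -0.454 -0.881
  outer loop
   vertex 1.2 3.8 0.0
   vertex 4.6 2.8 0.0
   vertex 0.0 2.6 0.8
  endloop
 endfacet
 facet normal 0.258 0.878 -0.404
  outer loop
   vertex 1.2 3.8 0.0
   vertex 2.8 6.0 5.8
   vertex 4.6 2.8 0.0
  endloop
 endfacet
 facet normal 0.127 -0.870 -0.477
  outer loop
   vertex 3.2 0.4 4.0
   vertex 4.6 2.8 0.0
   vertex 5.4 1.6 2.4
  endloop
 endfacet
 facet normal 0.566 -0.707 0.424
  outer loop
   vertex 3.2 0.4 4.0
   vertex 2.0 0.4 5.6
   vertex 2.2 0.2 5.0
  endloop
 endfacet
 facet normal -0.217 -0.892 -0.396
  outer loop
   vertex 3.2 0.4 4.0
   vertex 2.2 0.2 5.0
   vertex 0.0 2.6 0.8
  endloop
 endfacet
 facet normal -0.055 -0.848 -0.528
  outer loop
   vertex 3.2 0.4 4.0
   vertex 0.0 2.6 0.8
   vertex 4.6 2.8 0.0
  endloop
 endfacet
 facet normal 0.634 -0.686 0.357
  outer loop
   vertex 5.0 3.0 5.8
   vertex 3.2 0.4 4.0
   vertex 5.4 1.6 2.4
  endloop
 endfacet
 facet normal 0.574 -0.696 0.431
  outer loop
   vertex 5.0 3.0 5.8
   vertex 2.0 0.4 5.6
   vertex 3.2 0.4 4.0
  endloop
 endfacet
 facet normal -0.041 -0.030 0.999
  outer loop
   vertex 5.0 3.0 5.8
   vertex 2.8 6.0 5.8
   vertex 2.0 0.4 5.6
  endloop
 endfacet
 facet normal 0.894 0.442 -0.077
  outer loop
   vertex 5.0 3.0 5.8
   vertex 5.4 1.6 2.4
   vertex 4.6 2.8 0.0
  endloop
 endfacet
 facet normal 0.804 0.590 -0.076
  outer loop
   vertex 5.0 3.0 5.8
   vertex 4.6 2.8 0.0
   vertex 2.8 6.0 5.8
  endloop
 endfacet
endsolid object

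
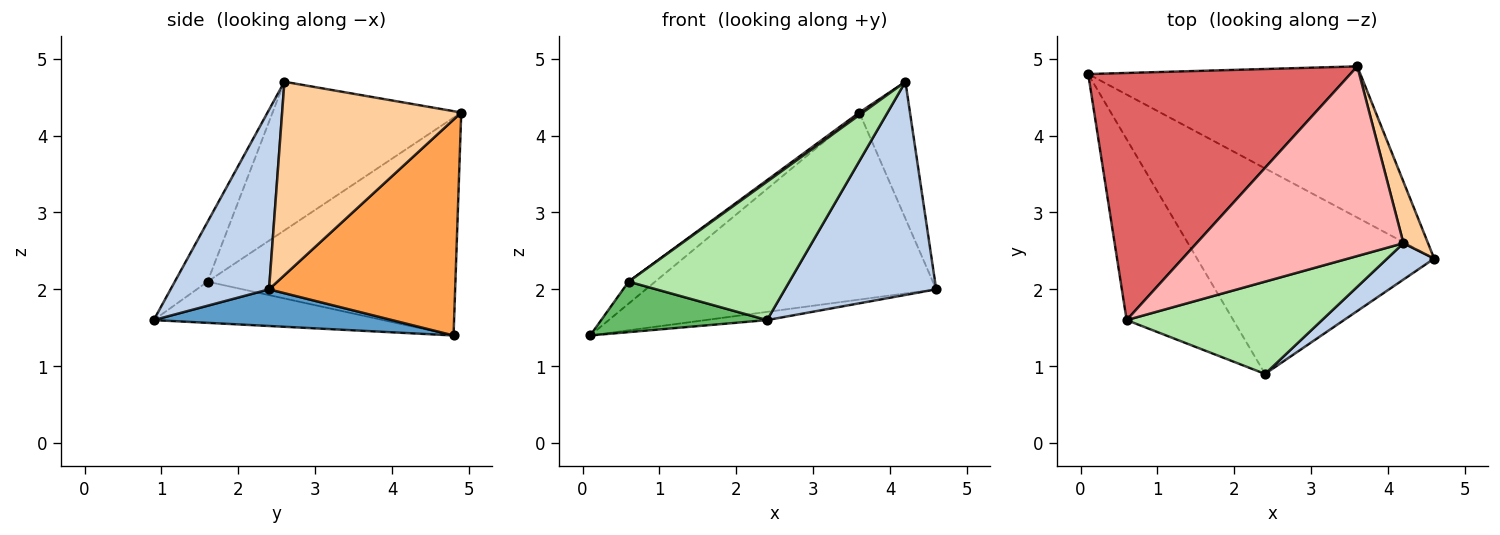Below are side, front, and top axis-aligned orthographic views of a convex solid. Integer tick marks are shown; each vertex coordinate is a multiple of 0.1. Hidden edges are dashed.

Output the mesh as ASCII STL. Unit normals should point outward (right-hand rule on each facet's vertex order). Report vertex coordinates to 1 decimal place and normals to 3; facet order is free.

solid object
 facet normal 0.153 0.039 -0.987
  outer loop
   vertex 2.4 0.9 1.6
   vertex 0.1 4.8 1.4
   vertex 4.6 2.4 2.0
  endloop
 endfacet
 facet normal 0.540 -0.830 0.141
  outer loop
   vertex 4.2 2.6 4.7
   vertex 2.4 0.9 1.6
   vertex 4.6 2.4 2.0
  endloop
 endfacet
 facet normal 0.446 0.696 -0.563
  outer loop
   vertex 3.6 4.9 4.3
   vertex 4.6 2.4 2.0
   vertex 0.1 4.8 1.4
  endloop
 endfacet
 facet normal 0.955 0.270 0.121
  outer loop
   vertex 3.6 4.9 4.3
   vertex 4.2 2.6 4.7
   vertex 4.6 2.4 2.0
  endloop
 endfacet
 facet normal -0.349 -0.252 -0.903
  outer loop
   vertex 0.6 1.6 2.1
   vertex 0.1 4.8 1.4
   vertex 2.4 0.9 1.6
  endloop
 endfacet
 facet normal -0.167 -0.820 0.547
  outer loop
   vertex 0.6 1.6 2.1
   vertex 2.4 0.9 1.6
   vertex 4.2 2.6 4.7
  endloop
 endfacet
 facet normal -0.638 0.068 0.767
  outer loop
   vertex 0.6 1.6 2.1
   vertex 3.6 4.9 4.3
   vertex 0.1 4.8 1.4
  endloop
 endfacet
 facet normal -0.583 -0.011 0.812
  outer loop
   vertex 0.6 1.6 2.1
   vertex 4.2 2.6 4.7
   vertex 3.6 4.9 4.3
  endloop
 endfacet
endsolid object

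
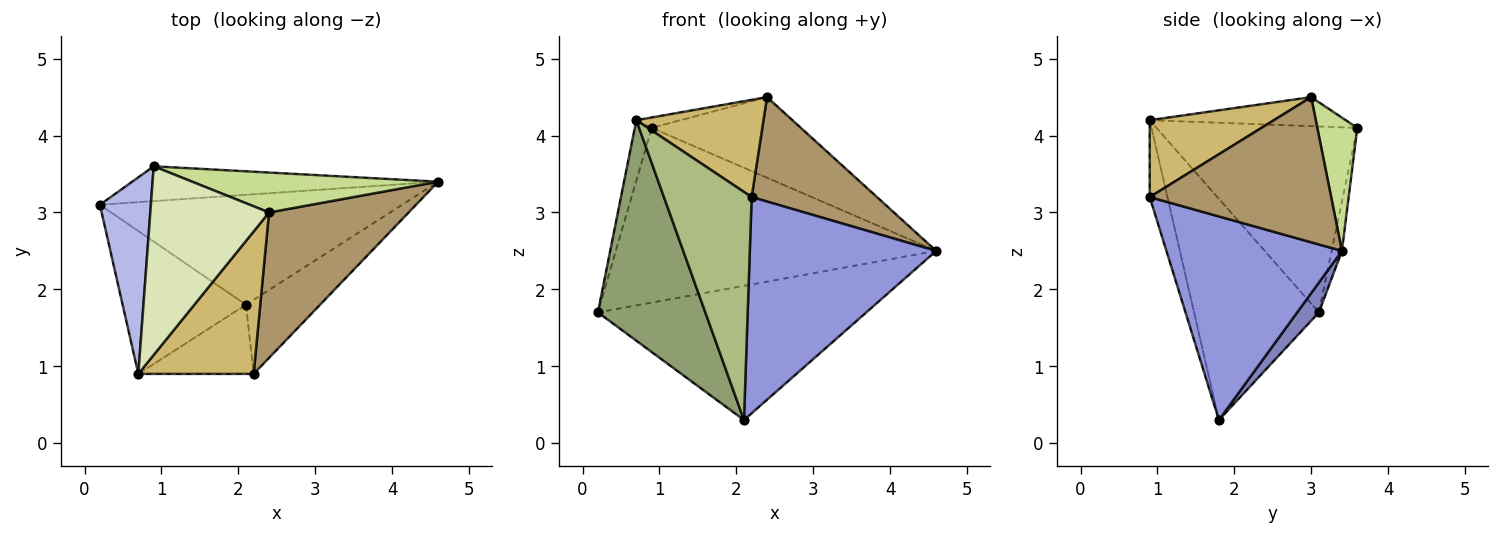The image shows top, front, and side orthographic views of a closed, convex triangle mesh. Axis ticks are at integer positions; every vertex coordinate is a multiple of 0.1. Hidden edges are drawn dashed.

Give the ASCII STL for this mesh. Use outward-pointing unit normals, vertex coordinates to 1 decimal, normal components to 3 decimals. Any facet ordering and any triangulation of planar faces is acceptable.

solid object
 facet normal -0.031 0.980 -0.195
  outer loop
   vertex 0.9 3.6 4.1
   vertex 4.6 3.4 2.5
   vertex 0.2 3.1 1.7
  endloop
 endfacet
 facet normal 0.062 0.772 -0.632
  outer loop
   vertex 2.1 1.8 0.3
   vertex 0.2 3.1 1.7
   vertex 4.6 3.4 2.5
  endloop
 endfacet
 facet normal 0.665 -0.706 -0.242
  outer loop
   vertex 2.1 1.8 0.3
   vertex 4.6 3.4 2.5
   vertex 2.2 0.9 3.2
  endloop
 endfacet
 facet normal -0.961 0.081 0.263
  outer loop
   vertex 0.7 0.9 4.2
   vertex 0.9 3.6 4.1
   vertex 0.2 3.1 1.7
  endloop
 endfacet
 facet normal -0.698 -0.601 -0.389
  outer loop
   vertex 0.7 0.9 4.2
   vertex 0.2 3.1 1.7
   vertex 2.1 1.8 0.3
  endloop
 endfacet
 facet normal -0.190 -0.940 -0.285
  outer loop
   vertex 0.7 0.9 4.2
   vertex 2.1 1.8 0.3
   vertex 2.2 0.9 3.2
  endloop
 endfacet
 facet normal 0.234 0.871 0.431
  outer loop
   vertex 2.4 3.0 4.5
   vertex 4.6 3.4 2.5
   vertex 0.9 3.6 4.1
  endloop
 endfacet
 facet normal -0.237 0.053 0.970
  outer loop
   vertex 2.4 3.0 4.5
   vertex 0.9 3.6 4.1
   vertex 0.7 0.9 4.2
  endloop
 endfacet
 facet normal 0.645 -0.446 0.621
  outer loop
   vertex 2.4 3.0 4.5
   vertex 2.2 0.9 3.2
   vertex 4.6 3.4 2.5
  endloop
 endfacet
 facet normal 0.482 -0.494 0.724
  outer loop
   vertex 2.4 3.0 4.5
   vertex 0.7 0.9 4.2
   vertex 2.2 0.9 3.2
  endloop
 endfacet
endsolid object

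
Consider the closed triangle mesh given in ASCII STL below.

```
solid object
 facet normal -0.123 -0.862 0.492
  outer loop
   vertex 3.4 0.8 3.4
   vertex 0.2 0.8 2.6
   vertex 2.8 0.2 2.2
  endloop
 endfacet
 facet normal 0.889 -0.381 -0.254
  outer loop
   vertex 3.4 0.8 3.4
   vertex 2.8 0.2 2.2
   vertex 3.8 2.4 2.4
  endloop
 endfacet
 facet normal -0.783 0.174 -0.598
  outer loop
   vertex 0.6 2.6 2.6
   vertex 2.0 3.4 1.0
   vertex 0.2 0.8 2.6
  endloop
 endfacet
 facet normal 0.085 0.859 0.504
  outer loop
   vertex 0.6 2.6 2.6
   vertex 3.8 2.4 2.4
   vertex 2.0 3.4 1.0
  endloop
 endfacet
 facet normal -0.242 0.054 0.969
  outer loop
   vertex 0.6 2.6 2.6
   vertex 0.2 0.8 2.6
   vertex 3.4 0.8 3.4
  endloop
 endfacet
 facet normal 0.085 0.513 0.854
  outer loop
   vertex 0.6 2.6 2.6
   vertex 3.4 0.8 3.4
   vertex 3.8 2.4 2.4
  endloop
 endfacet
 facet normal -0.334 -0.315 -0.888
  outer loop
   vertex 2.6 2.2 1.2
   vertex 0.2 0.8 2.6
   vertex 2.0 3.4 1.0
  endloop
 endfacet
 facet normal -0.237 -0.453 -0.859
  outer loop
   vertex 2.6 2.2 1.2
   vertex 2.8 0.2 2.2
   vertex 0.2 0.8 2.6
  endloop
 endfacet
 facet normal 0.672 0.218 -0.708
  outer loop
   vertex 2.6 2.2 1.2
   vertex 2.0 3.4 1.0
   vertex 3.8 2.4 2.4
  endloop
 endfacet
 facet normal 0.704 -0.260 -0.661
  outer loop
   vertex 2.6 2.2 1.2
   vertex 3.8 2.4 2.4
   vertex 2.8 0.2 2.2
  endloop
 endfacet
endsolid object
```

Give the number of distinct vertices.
7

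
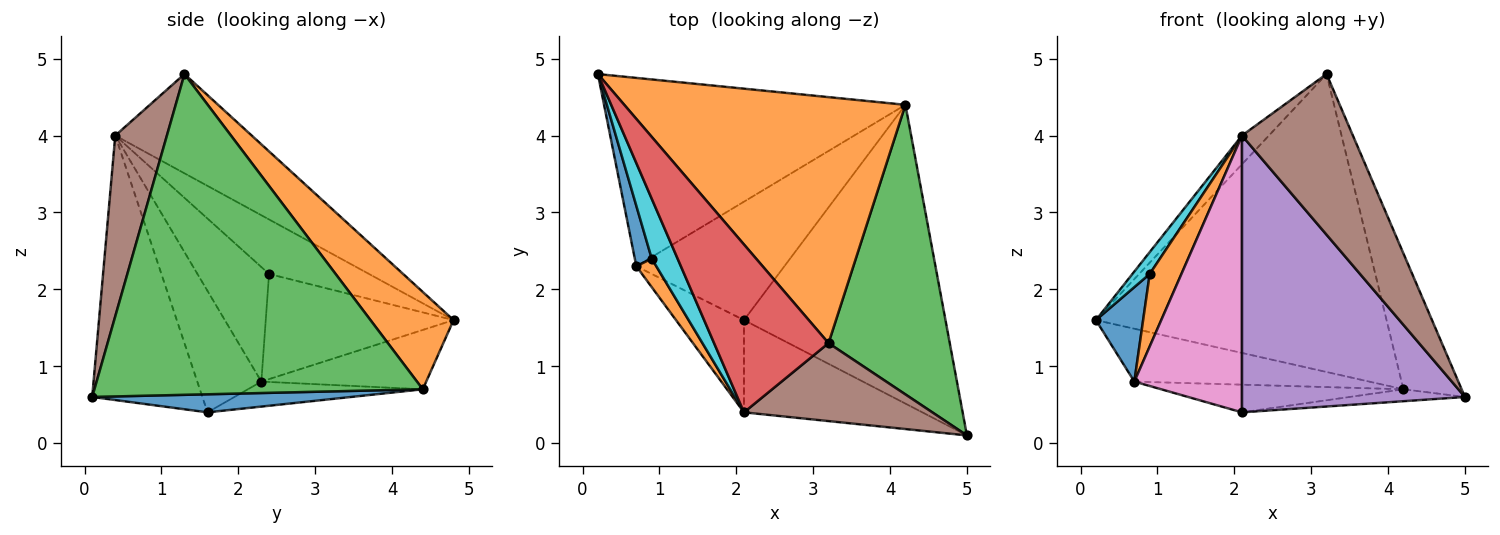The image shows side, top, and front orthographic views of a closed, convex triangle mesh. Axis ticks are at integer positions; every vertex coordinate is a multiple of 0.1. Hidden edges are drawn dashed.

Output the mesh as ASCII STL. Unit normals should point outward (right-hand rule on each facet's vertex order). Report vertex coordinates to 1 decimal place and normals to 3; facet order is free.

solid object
 facet normal 0.089 0.040 -0.995
  outer loop
   vertex 4.2 4.4 0.7
   vertex 5.0 0.1 0.6
   vertex 2.1 1.6 0.4
  endloop
 endfacet
 facet normal 0.215 0.753 0.622
  outer loop
   vertex 4.2 4.4 0.7
   vertex 0.2 4.8 1.6
   vertex 3.2 1.3 4.8
  endloop
 endfacet
 facet normal 0.923 0.164 0.349
  outer loop
   vertex 4.2 4.4 0.7
   vertex 3.2 1.3 4.8
   vertex 5.0 0.1 0.6
  endloop
 endfacet
 facet normal -0.650 0.128 0.749
  outer loop
   vertex 2.1 0.4 4.0
   vertex 3.2 1.3 4.8
   vertex 0.2 4.8 1.6
  endloop
 endfacet
 facet normal -0.425 -0.859 -0.286
  outer loop
   vertex 2.1 0.4 4.0
   vertex 2.1 1.6 0.4
   vertex 5.0 0.1 0.6
  endloop
 endfacet
 facet normal 0.386 -0.830 0.403
  outer loop
   vertex 2.1 0.4 4.0
   vertex 5.0 0.1 0.6
   vertex 3.2 1.3 4.8
  endloop
 endfacet
 facet normal -0.492 -0.826 -0.275
  outer loop
   vertex 0.7 2.3 0.8
   vertex 2.1 1.6 0.4
   vertex 2.1 0.4 4.0
  endloop
 endfacet
 facet normal -0.186 0.265 -0.946
  outer loop
   vertex 0.7 2.3 0.8
   vertex 0.2 4.8 1.6
   vertex 4.2 4.4 0.7
  endloop
 endfacet
 facet normal -0.162 0.225 -0.961
  outer loop
   vertex 0.7 2.3 0.8
   vertex 4.2 4.4 0.7
   vertex 2.1 1.6 0.4
  endloop
 endfacet
 facet normal -0.893 -0.154 0.423
  outer loop
   vertex 0.9 2.4 2.2
   vertex 2.1 0.4 4.0
   vertex 0.2 4.8 1.6
  endloop
 endfacet
 facet normal -0.958 -0.241 0.154
  outer loop
   vertex 0.9 2.4 2.2
   vertex 0.2 4.8 1.6
   vertex 0.7 2.3 0.8
  endloop
 endfacet
 facet normal -0.903 -0.400 0.158
  outer loop
   vertex 0.9 2.4 2.2
   vertex 0.7 2.3 0.8
   vertex 2.1 0.4 4.0
  endloop
 endfacet
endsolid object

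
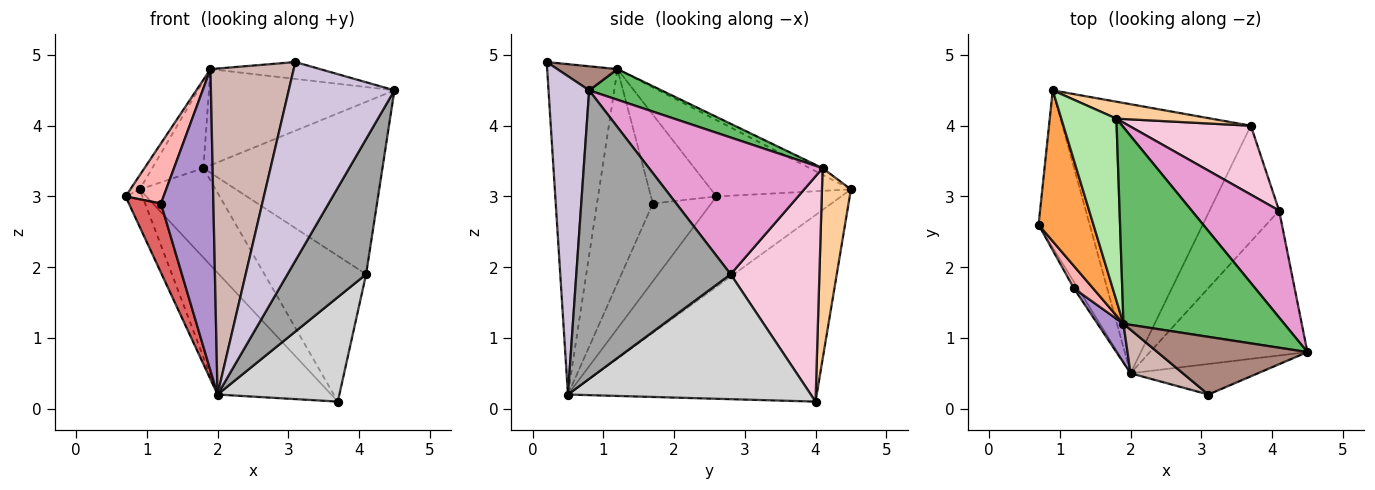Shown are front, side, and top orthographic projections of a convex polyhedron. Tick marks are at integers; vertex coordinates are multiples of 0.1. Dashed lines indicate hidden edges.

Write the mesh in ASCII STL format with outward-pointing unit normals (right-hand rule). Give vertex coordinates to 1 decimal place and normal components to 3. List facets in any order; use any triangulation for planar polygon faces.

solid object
 facet normal -0.864 0.117 -0.489
  outer loop
   vertex 2.0 0.5 0.2
   vertex 0.7 2.6 3.0
   vertex 0.9 4.5 3.1
  endloop
 endfacet
 facet normal -0.670 0.306 -0.676
  outer loop
   vertex 2.0 0.5 0.2
   vertex 0.9 4.5 3.1
   vertex 3.7 4.0 0.1
  endloop
 endfacet
 facet normal -0.811 0.055 0.583
  outer loop
   vertex 1.9 1.2 4.8
   vertex 0.9 4.5 3.1
   vertex 0.7 2.6 3.0
  endloop
 endfacet
 facet normal 0.351 0.920 0.174
  outer loop
   vertex 1.8 4.1 3.4
   vertex 3.7 4.0 0.1
   vertex 0.9 4.5 3.1
  endloop
 endfacet
 facet normal 0.169 0.433 0.885
  outer loop
   vertex 1.8 4.1 3.4
   vertex 1.9 1.2 4.8
   vertex 4.5 0.8 4.5
  endloop
 endfacet
 facet normal -0.108 0.429 0.897
  outer loop
   vertex 1.8 4.1 3.4
   vertex 0.9 4.5 3.1
   vertex 1.9 1.2 4.8
  endloop
 endfacet
 facet normal -0.875 -0.481 -0.045
  outer loop
   vertex 1.2 1.7 2.9
   vertex 0.7 2.6 3.0
   vertex 2.0 0.5 0.2
  endloop
 endfacet
 facet normal -0.850 -0.493 0.184
  outer loop
   vertex 1.2 1.7 2.9
   vertex 1.9 1.2 4.8
   vertex 0.7 2.6 3.0
  endloop
 endfacet
 facet normal -0.726 -0.682 0.088
  outer loop
   vertex 1.2 1.7 2.9
   vertex 2.0 0.5 0.2
   vertex 1.9 1.2 4.8
  endloop
 endfacet
 facet normal 0.355 -0.924 -0.142
  outer loop
   vertex 3.1 0.2 4.9
   vertex 2.0 0.5 0.2
   vertex 4.5 0.8 4.5
  endloop
 endfacet
 facet normal 0.152 0.277 0.949
  outer loop
   vertex 3.1 0.2 4.9
   vertex 4.5 0.8 4.5
   vertex 1.9 1.2 4.8
  endloop
 endfacet
 facet normal -0.642 -0.760 0.102
  outer loop
   vertex 3.1 0.2 4.9
   vertex 1.9 1.2 4.8
   vertex 2.0 0.5 0.2
  endloop
 endfacet
 facet normal 0.636 0.656 0.407
  outer loop
   vertex 4.1 2.8 1.9
   vertex 1.8 4.1 3.4
   vertex 4.5 0.8 4.5
  endloop
 endfacet
 facet normal 0.620 0.710 0.335
  outer loop
   vertex 4.1 2.8 1.9
   vertex 3.7 4.0 0.1
   vertex 1.8 4.1 3.4
  endloop
 endfacet
 facet normal 0.801 -0.408 -0.437
  outer loop
   vertex 4.1 2.8 1.9
   vertex 4.5 0.8 4.5
   vertex 2.0 0.5 0.2
  endloop
 endfacet
 facet normal 0.800 -0.401 -0.445
  outer loop
   vertex 4.1 2.8 1.9
   vertex 2.0 0.5 0.2
   vertex 3.7 4.0 0.1
  endloop
 endfacet
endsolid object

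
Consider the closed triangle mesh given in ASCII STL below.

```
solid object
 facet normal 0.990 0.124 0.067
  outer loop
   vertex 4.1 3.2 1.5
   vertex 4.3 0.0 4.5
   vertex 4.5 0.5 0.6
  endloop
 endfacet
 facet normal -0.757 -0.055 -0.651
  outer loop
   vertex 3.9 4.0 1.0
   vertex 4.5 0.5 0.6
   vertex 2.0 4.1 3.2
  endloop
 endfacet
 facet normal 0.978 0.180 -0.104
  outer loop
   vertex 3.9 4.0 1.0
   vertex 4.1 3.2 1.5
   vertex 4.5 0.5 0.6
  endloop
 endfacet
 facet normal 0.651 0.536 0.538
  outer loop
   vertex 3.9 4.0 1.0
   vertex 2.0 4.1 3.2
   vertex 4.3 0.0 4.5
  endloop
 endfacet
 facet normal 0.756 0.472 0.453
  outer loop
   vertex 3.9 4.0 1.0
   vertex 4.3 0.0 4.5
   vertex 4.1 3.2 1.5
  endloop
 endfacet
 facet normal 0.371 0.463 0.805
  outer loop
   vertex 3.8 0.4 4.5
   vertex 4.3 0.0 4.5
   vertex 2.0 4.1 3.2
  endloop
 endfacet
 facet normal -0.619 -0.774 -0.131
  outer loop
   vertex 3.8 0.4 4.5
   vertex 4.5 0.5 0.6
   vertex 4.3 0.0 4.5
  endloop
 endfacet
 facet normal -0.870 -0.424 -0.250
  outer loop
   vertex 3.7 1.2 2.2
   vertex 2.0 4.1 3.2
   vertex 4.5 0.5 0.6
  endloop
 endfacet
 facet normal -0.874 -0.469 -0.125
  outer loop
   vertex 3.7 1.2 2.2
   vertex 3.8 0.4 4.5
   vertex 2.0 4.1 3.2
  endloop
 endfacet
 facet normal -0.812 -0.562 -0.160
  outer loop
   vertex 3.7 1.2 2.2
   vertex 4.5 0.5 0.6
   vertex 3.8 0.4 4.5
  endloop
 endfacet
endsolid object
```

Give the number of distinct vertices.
7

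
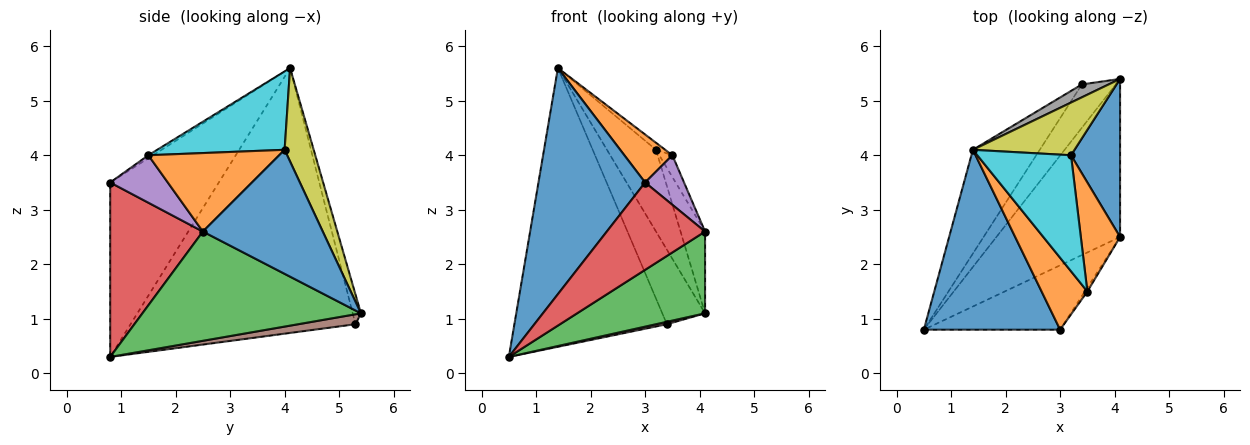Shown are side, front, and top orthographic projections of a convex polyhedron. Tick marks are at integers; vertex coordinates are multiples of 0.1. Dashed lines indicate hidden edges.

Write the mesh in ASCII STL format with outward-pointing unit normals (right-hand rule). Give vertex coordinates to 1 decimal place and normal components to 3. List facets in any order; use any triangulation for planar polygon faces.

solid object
 facet normal -0.623 -0.612 0.487
  outer loop
   vertex 1.4 4.1 5.6
   vertex 0.5 0.8 0.3
   vertex 3.0 0.8 3.5
  endloop
 endfacet
 facet normal -0.054 -0.555 0.830
  outer loop
   vertex 3.5 1.5 4.0
   vertex 1.4 4.1 5.6
   vertex 3.0 0.8 3.5
  endloop
 endfacet
 facet normal 0.617 -0.361 -0.699
  outer loop
   vertex 4.1 2.5 2.6
   vertex 0.5 0.8 0.3
   vertex 4.1 5.4 1.1
  endloop
 endfacet
 facet normal 0.605 -0.641 -0.472
  outer loop
   vertex 4.1 2.5 2.6
   vertex 3.0 0.8 3.5
   vertex 0.5 0.8 0.3
  endloop
 endfacet
 facet normal 0.828 -0.559 -0.045
  outer loop
   vertex 4.1 2.5 2.6
   vertex 3.5 1.5 4.0
   vertex 3.0 0.8 3.5
  endloop
 endfacet
 facet normal 0.281 -0.054 -0.958
  outer loop
   vertex 3.4 5.3 0.9
   vertex 4.1 5.4 1.1
   vertex 0.5 0.8 0.3
  endloop
 endfacet
 facet normal -0.810 0.549 -0.204
  outer loop
   vertex 3.4 5.3 0.9
   vertex 0.5 0.8 0.3
   vertex 1.4 4.1 5.6
  endloop
 endfacet
 facet normal -0.186 0.968 0.168
  outer loop
   vertex 3.4 5.3 0.9
   vertex 1.4 4.1 5.6
   vertex 4.1 5.4 1.1
  endloop
 endfacet
 facet normal 0.446 0.752 0.485
  outer loop
   vertex 3.2 4.0 4.1
   vertex 4.1 5.4 1.1
   vertex 1.4 4.1 5.6
  endloop
 endfacet
 facet normal 0.641 0.046 0.766
  outer loop
   vertex 3.2 4.0 4.1
   vertex 1.4 4.1 5.6
   vertex 3.5 1.5 4.0
  endloop
 endfacet
 facet normal 0.914 0.187 0.361
  outer loop
   vertex 3.2 4.0 4.1
   vertex 4.1 2.5 2.6
   vertex 4.1 5.4 1.1
  endloop
 endfacet
 facet normal 0.891 0.089 0.445
  outer loop
   vertex 3.2 4.0 4.1
   vertex 3.5 1.5 4.0
   vertex 4.1 2.5 2.6
  endloop
 endfacet
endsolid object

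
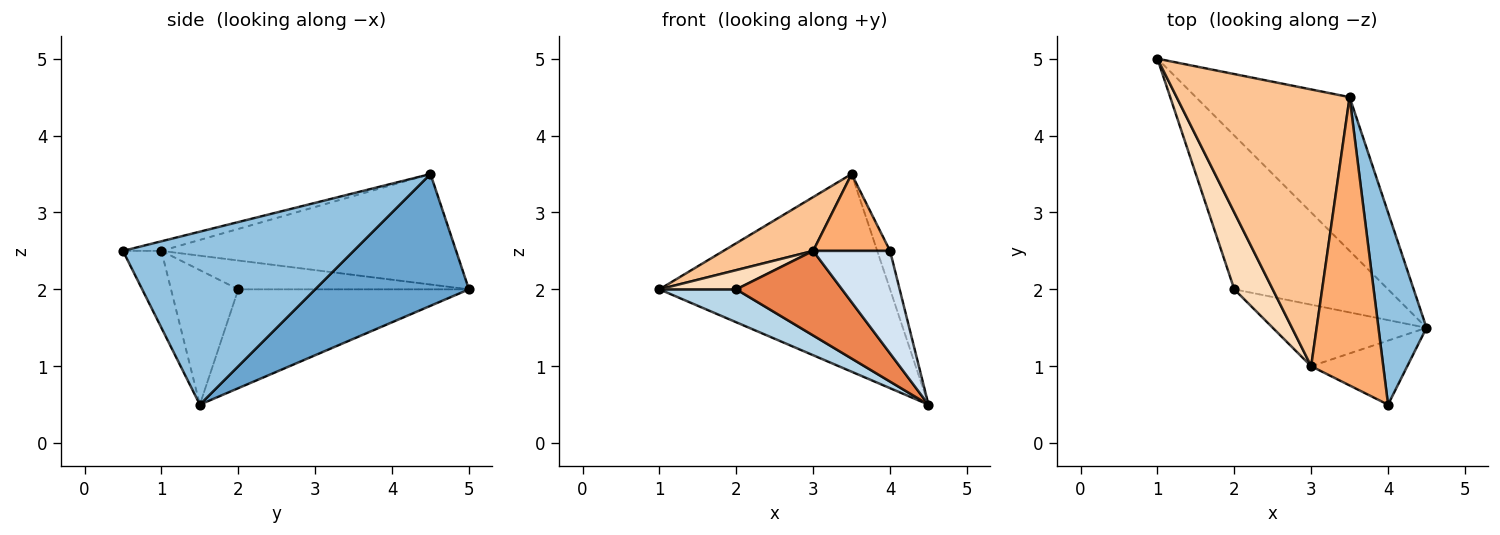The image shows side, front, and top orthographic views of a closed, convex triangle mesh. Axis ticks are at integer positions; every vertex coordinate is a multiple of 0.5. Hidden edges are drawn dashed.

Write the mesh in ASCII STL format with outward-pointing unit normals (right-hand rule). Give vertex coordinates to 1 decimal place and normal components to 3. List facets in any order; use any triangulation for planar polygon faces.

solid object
 facet normal 0.466 0.699 -0.543
  outer loop
   vertex 3.5 4.5 3.5
   vertex 4.5 1.5 0.5
   vertex 1.0 5.0 2.0
  endloop
 endfacet
 facet normal 0.962 0.053 0.267
  outer loop
   vertex 4.0 0.5 2.5
   vertex 4.5 1.5 0.5
   vertex 3.5 4.5 3.5
  endloop
 endfacet
 facet normal -0.532 -0.177 -0.828
  outer loop
   vertex 2.0 2.0 2.0
   vertex 1.0 5.0 2.0
   vertex 4.5 1.5 0.5
  endloop
 endfacet
 facet normal -0.390 -0.781 -0.488
  outer loop
   vertex 3.0 1.0 2.5
   vertex 4.5 1.5 0.5
   vertex 4.0 0.5 2.5
  endloop
 endfacet
 facet normal -0.458 -0.719 -0.523
  outer loop
   vertex 3.0 1.0 2.5
   vertex 2.0 2.0 2.0
   vertex 4.5 1.5 0.5
  endloop
 endfacet
 facet normal -0.128 -0.256 0.958
  outer loop
   vertex 3.0 1.0 2.5
   vertex 4.0 0.5 2.5
   vertex 3.5 4.5 3.5
  endloop
 endfacet
 facet normal -0.531 -0.162 0.832
  outer loop
   vertex 3.0 1.0 2.5
   vertex 3.5 4.5 3.5
   vertex 1.0 5.0 2.0
  endloop
 endfacet
 facet normal -0.588 -0.196 0.784
  outer loop
   vertex 3.0 1.0 2.5
   vertex 1.0 5.0 2.0
   vertex 2.0 2.0 2.0
  endloop
 endfacet
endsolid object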